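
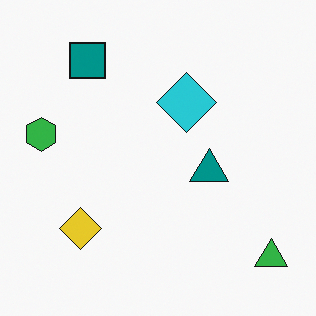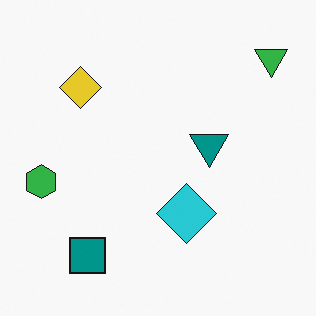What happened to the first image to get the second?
It was flipped vertically (top ↔ bottom).

The green triangle is in the bottom-right of the first image and the top-right of the second — shapes on opposite sides of the horizontal midline have swapped in a mirror flip.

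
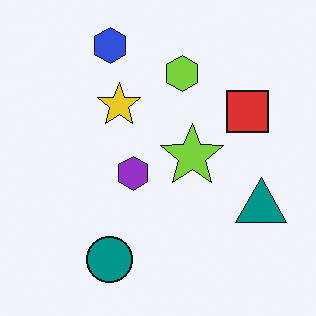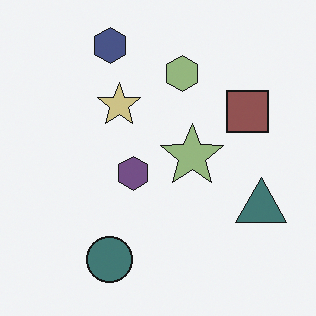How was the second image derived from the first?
It was heavily desaturated.

All colors are more muted and greyish — a global saturation change.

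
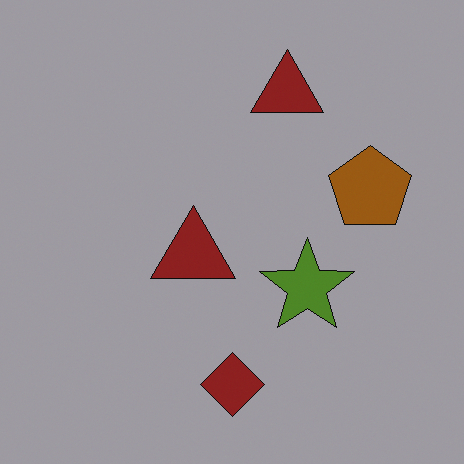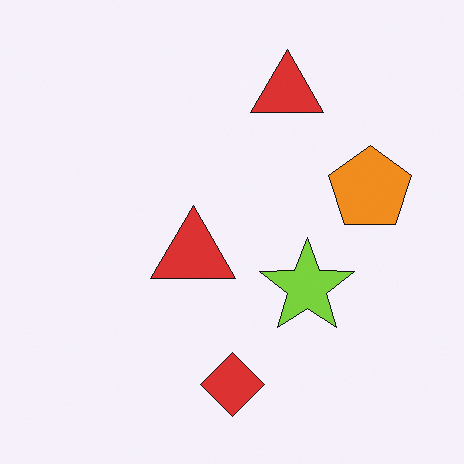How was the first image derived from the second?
The image was darkened a lot.

Every pixel — background and shapes alike — is uniformly darkened.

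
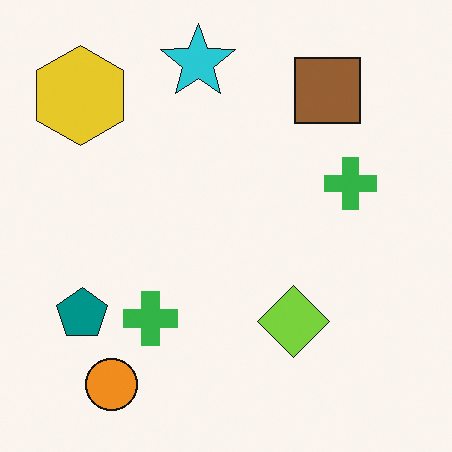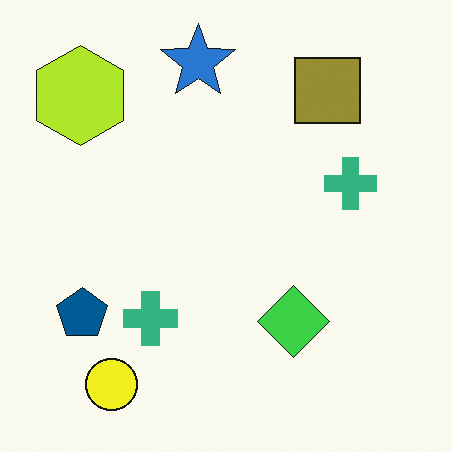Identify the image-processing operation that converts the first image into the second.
Hue-shifted by a small amount.

Every shape's color has rotated by the same amount around the hue wheel — a uniform hue shift.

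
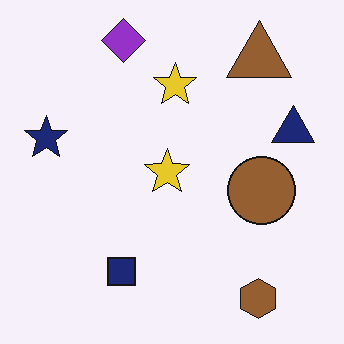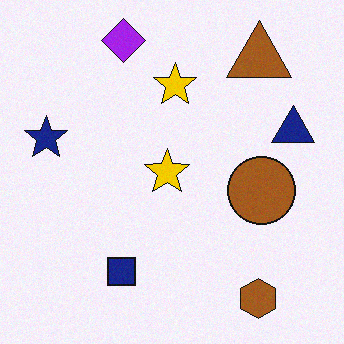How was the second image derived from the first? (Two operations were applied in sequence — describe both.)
The image was degraded with light additive noise, then slightly oversaturated.

Random speckle covers the whole image, including the flat background. All colors are more vivid — a global saturation change.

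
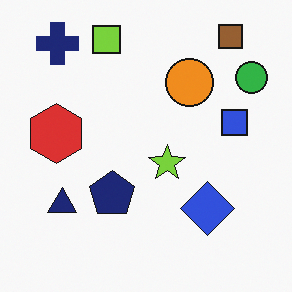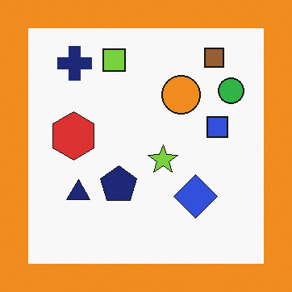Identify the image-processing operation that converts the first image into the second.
This is the original image framed with a orange border.

A solid orange frame runs around the edge of the second image, with the content slightly shrunk inside it.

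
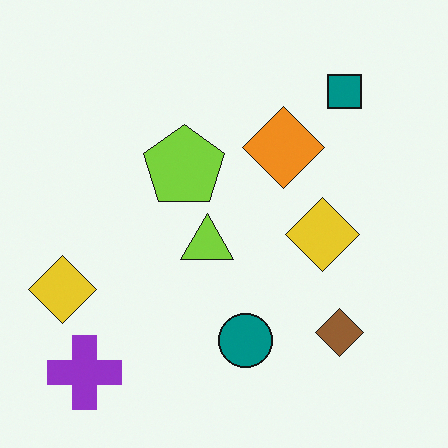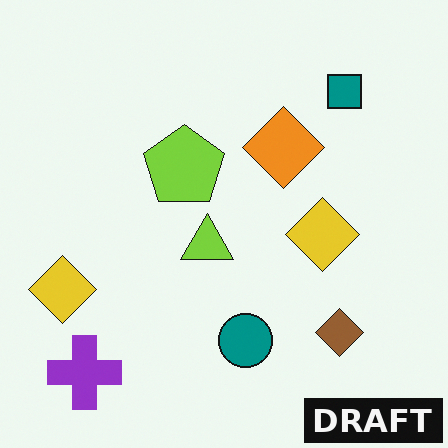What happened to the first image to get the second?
This is the original image watermarked with the text "DRAFT" in the lower-right corner.

A dark label reading "DRAFT" appears in the lower-right corner.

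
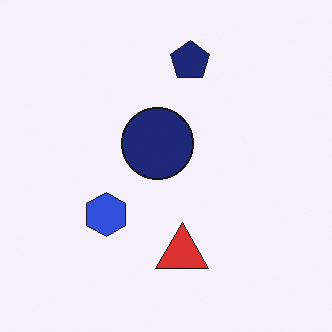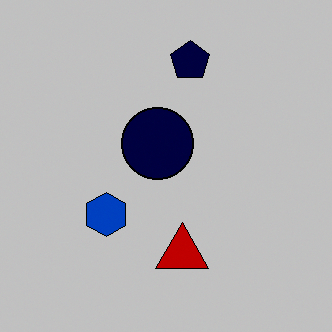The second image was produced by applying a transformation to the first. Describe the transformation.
Aggressively posterized.

Each flat color has snapped to a coarser quantized level — most visibly, the near-white background has dropped to a flat grey.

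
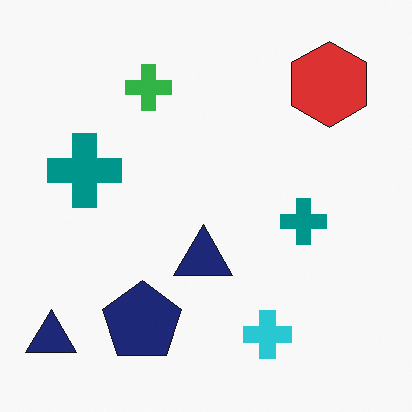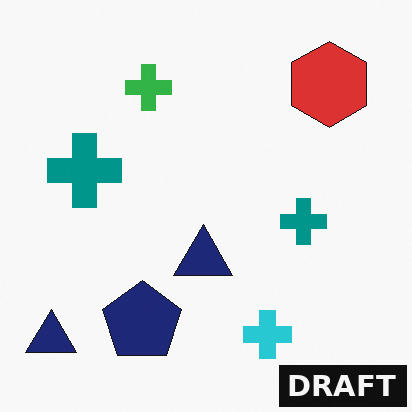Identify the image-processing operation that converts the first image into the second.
Watermarked with the text "DRAFT" in the lower-right corner.

A dark label reading "DRAFT" appears in the lower-right corner.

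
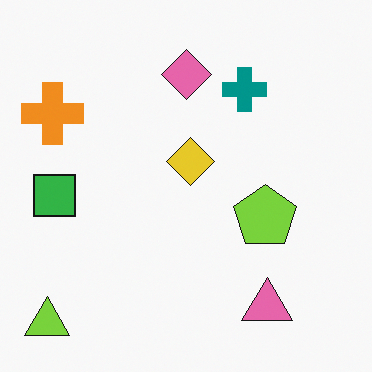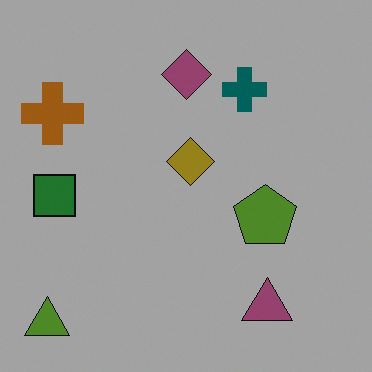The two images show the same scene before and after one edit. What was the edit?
The second image is the first darkened a lot.

Every pixel — background and shapes alike — is uniformly darkened.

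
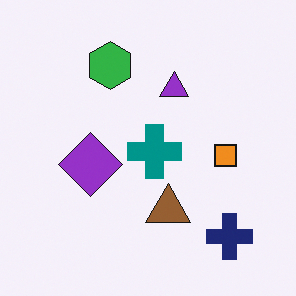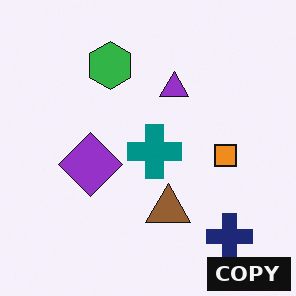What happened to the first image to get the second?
The image was watermarked with the text "COPY" in the lower-right corner.

A dark label reading "COPY" appears in the lower-right corner.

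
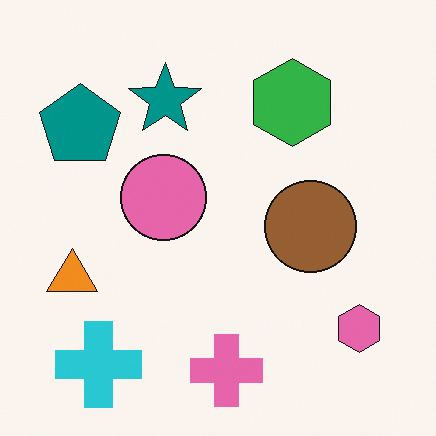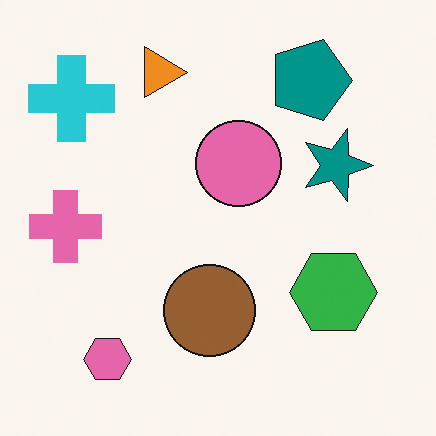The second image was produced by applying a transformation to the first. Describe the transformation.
The image was rotated 90° clockwise.

The cyan cross sits in the bottom-left of the first image and the top-left of the second — consistent with a whole-image 90° clockwise rotation.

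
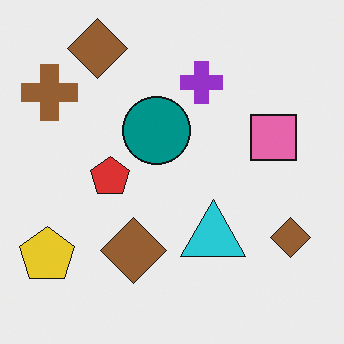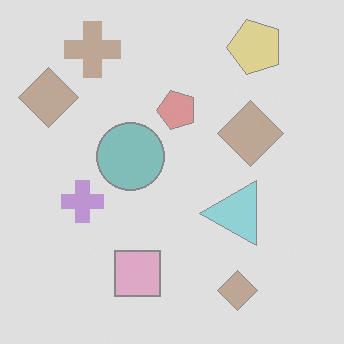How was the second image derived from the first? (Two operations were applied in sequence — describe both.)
This is the original image transposed (reflected across the top-left ↔ bottom-right diagonal), then washed out (contrast reduced).

Shapes have swapped their row and column positions — what was in the top-right is now in the bottom-left — a diagonal reflection. Tones are pushed toward mid-grey across the whole image — a global contrast change.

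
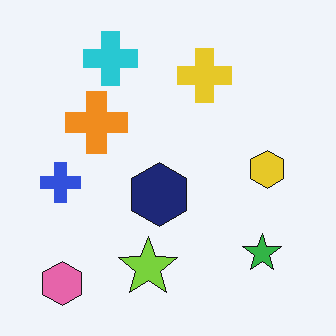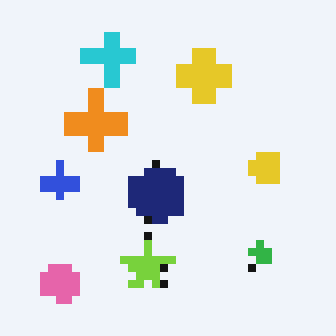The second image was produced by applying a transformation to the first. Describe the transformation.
The image was pixelated into visible square blocks.

Shapes are reduced to large square blocks; fine edges and outlines are lost — a downscale-then-upscale (mosaic) effect.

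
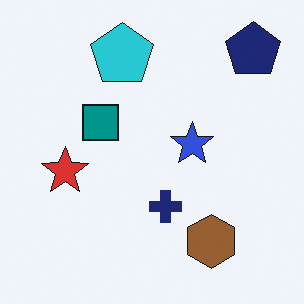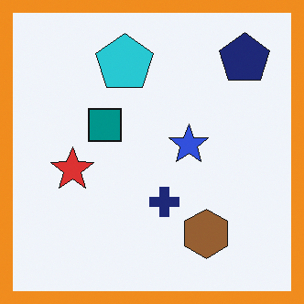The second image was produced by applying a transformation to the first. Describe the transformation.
The second image is the first framed with a orange border.

A solid orange frame runs around the edge of the second image, with the content slightly shrunk inside it.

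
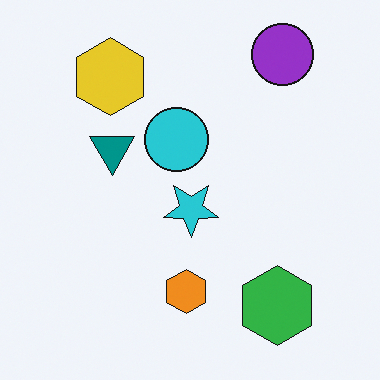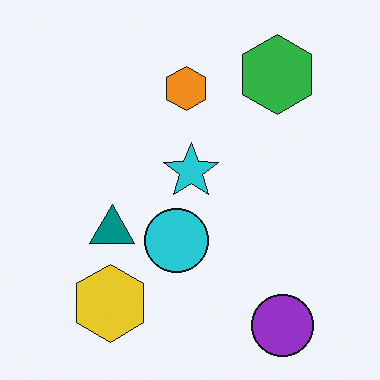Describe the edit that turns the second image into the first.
The first image is the second flipped vertically (top ↔ bottom).

The purple circle is in the bottom-right of the second image and the top-right of the first — shapes on opposite sides of the horizontal midline have swapped in a mirror flip.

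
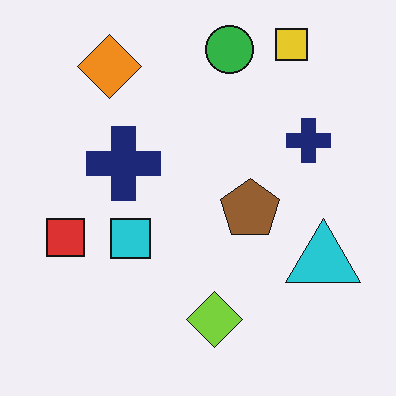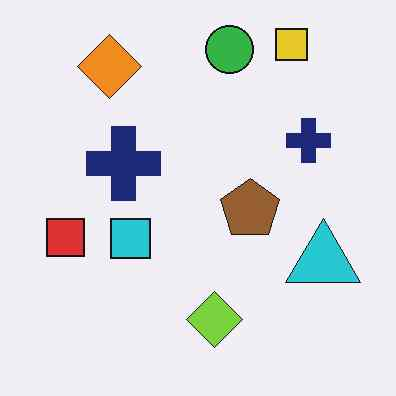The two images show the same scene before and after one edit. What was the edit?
This is the original image given moderate JPEG compression.

Blocky 8×8 compression artifacts appear around shape edges and the flat background shows ringing — characteristic JPEG degradation.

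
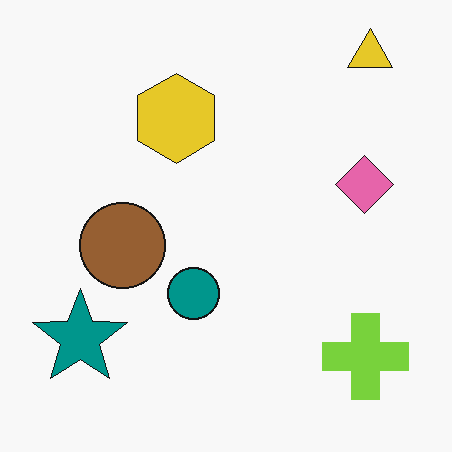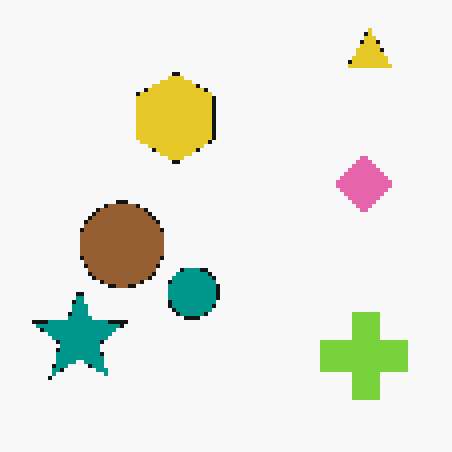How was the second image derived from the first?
The transformation is: mildly pixelated.

Shapes are reduced to large square blocks; fine edges and outlines are lost — a downscale-then-upscale (mosaic) effect.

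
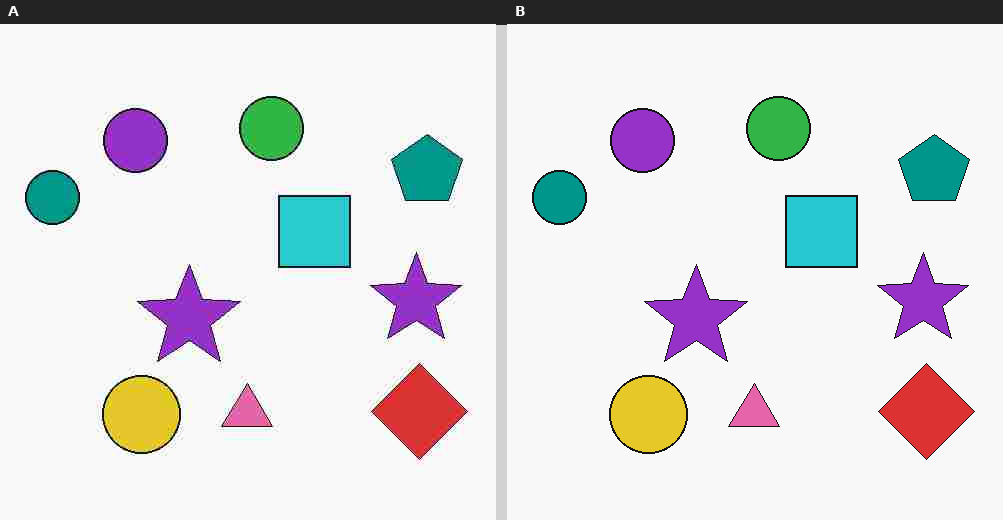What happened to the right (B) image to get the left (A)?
The left (A) image is the right (B) degraded with heavy JPEG compression.

Blocky 8×8 compression artifacts appear around shape edges and the flat background shows ringing — characteristic JPEG degradation.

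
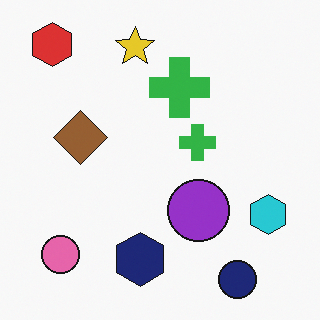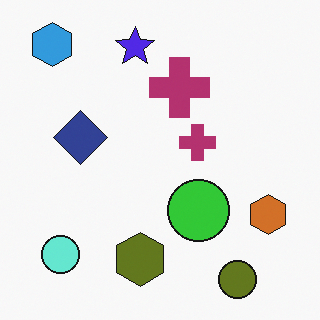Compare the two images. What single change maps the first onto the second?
The transformation is: hue-shifted by a large amount.

Every shape's color has rotated by the same amount around the hue wheel — a uniform hue shift.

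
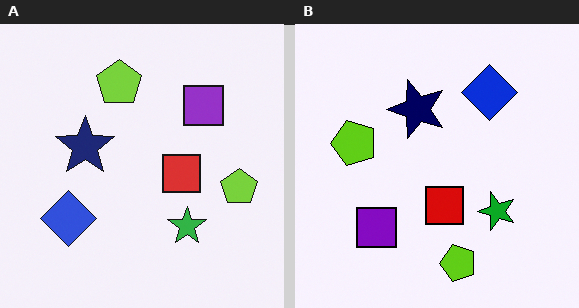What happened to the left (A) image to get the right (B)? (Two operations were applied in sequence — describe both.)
The right (B) image is the left (A) transposed (reflected across the top-left ↔ bottom-right diagonal), then given slightly increased contrast.

Shapes have swapped their row and column positions — what was in the top-right is now in the bottom-left — a diagonal reflection. Tones are pushed away from mid-grey across the whole image — a global contrast change.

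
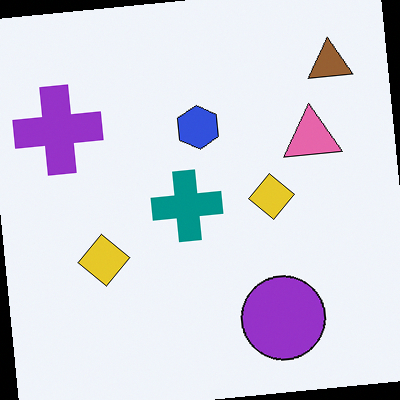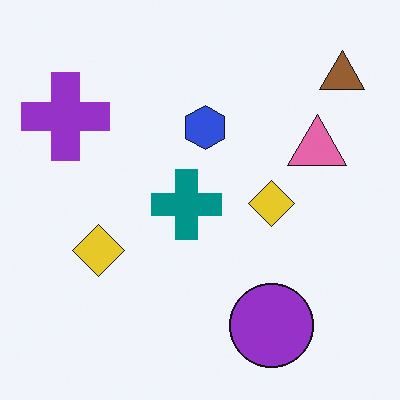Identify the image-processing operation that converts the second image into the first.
It was rotated counter-clockwise by a slight angle.

Every shape is tilted by the same angle and the image corners show triangular fill wedges — a whole-image rotation by a non-right angle.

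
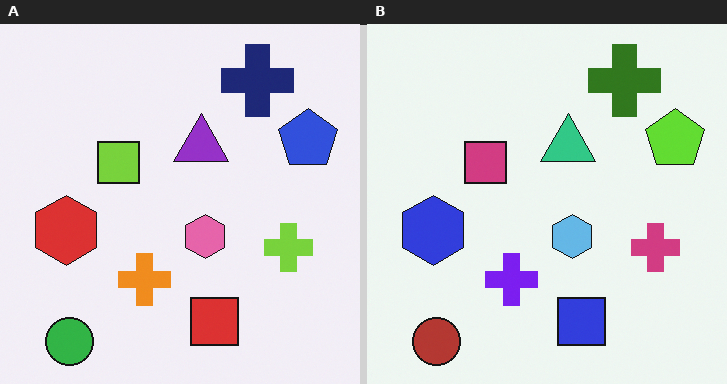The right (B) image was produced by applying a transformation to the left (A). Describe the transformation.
Hue-shifted by a large amount.

Every shape's color has rotated by the same amount around the hue wheel — a uniform hue shift.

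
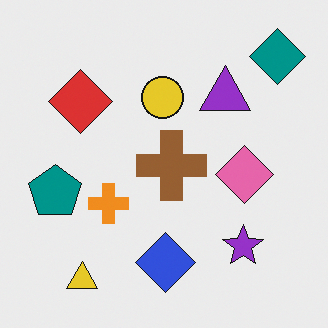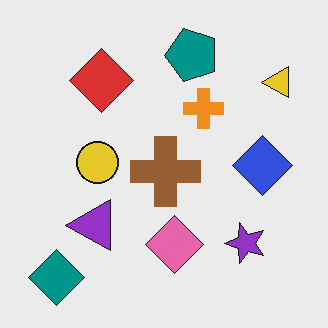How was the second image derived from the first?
The second image is the first transposed (reflected across the top-left ↔ bottom-right diagonal).

Shapes have swapped their row and column positions — what was in the top-right is now in the bottom-left — a diagonal reflection.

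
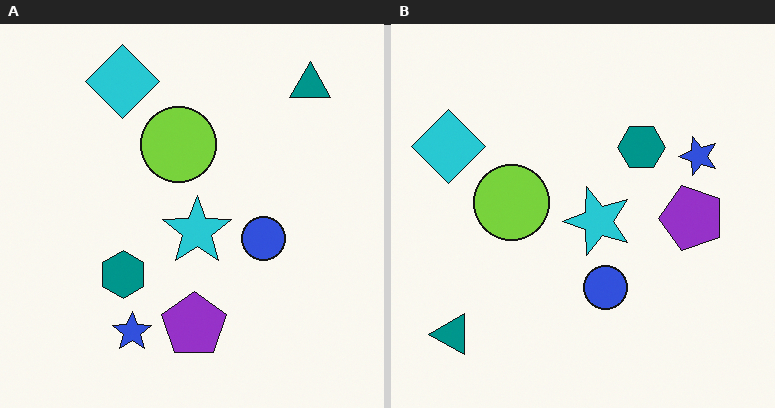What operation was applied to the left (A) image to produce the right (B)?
This is the original image transposed (reflected across the top-left ↔ bottom-right diagonal).

Shapes have swapped their row and column positions — what was in the top-right is now in the bottom-left — a diagonal reflection.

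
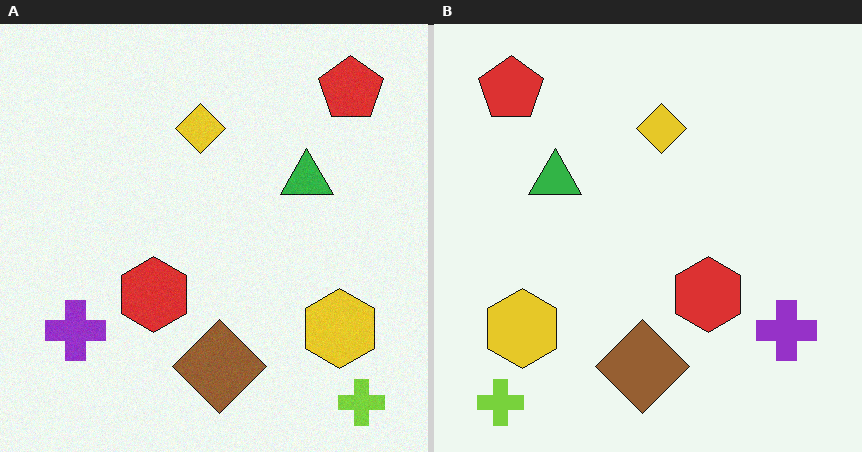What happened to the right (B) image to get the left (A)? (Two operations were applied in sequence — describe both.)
The left (A) image is the right (B) flipped horizontally (left ↔ right), then degraded with light additive noise.

The lime cross is in the bottom-left of the right (B) image and the bottom-right of the left (A) — shapes on opposite sides of the vertical midline have swapped in a mirror flip. Random speckle covers the whole image, including the flat background.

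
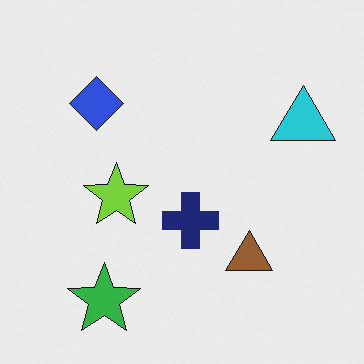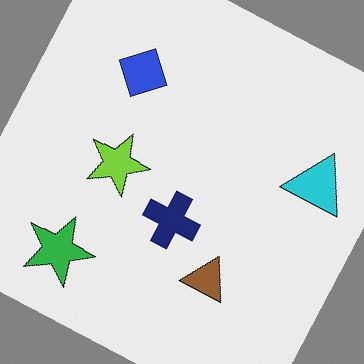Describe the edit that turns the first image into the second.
The transformation is: rotated clockwise by a clearly visible amount.

Every shape is tilted by the same angle and the image corners show triangular fill wedges — a whole-image rotation by a non-right angle.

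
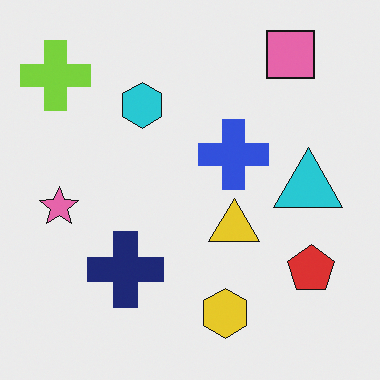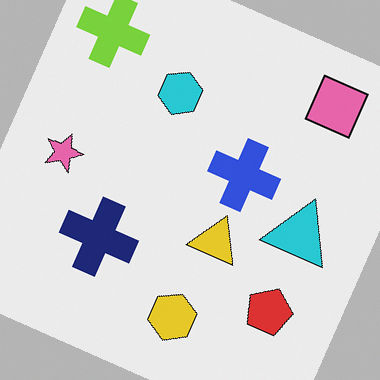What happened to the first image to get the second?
This is the original image rotated clockwise by a clearly visible amount.

Every shape is tilted by the same angle and the image corners show triangular fill wedges — a whole-image rotation by a non-right angle.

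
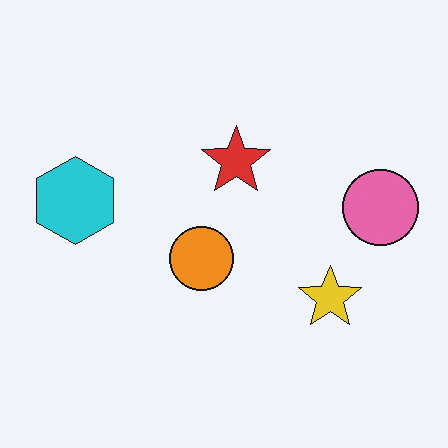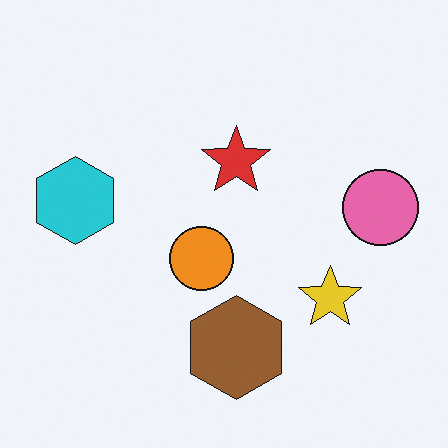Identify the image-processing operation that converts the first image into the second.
The image was overlaid with an additional brown hexagon.

A brown hexagon appears in the second image that is absent from the first.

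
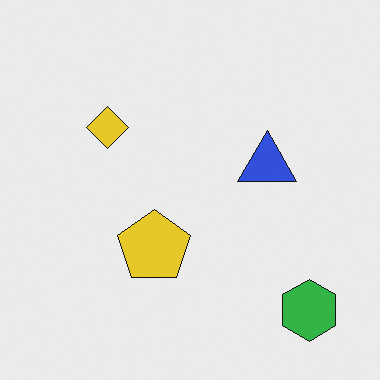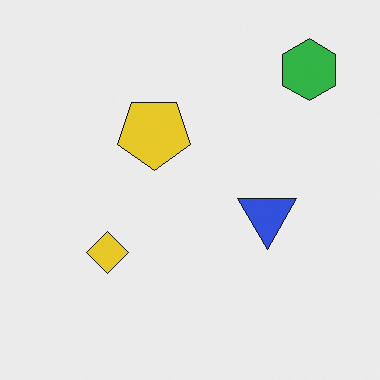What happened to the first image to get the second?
It was flipped vertically (top ↔ bottom).

The green hexagon is in the bottom-right of the first image and the top-right of the second — shapes on opposite sides of the horizontal midline have swapped in a mirror flip.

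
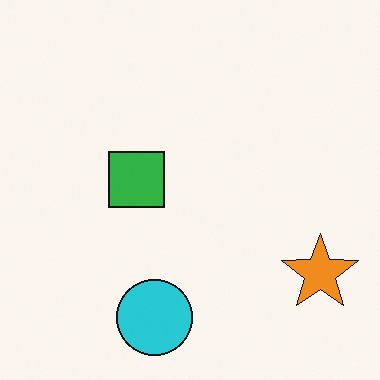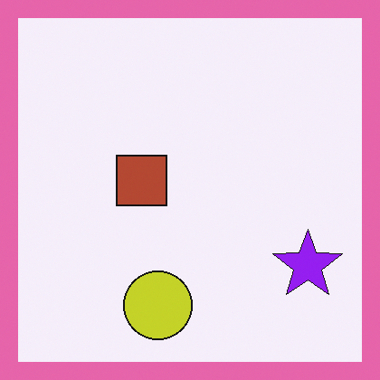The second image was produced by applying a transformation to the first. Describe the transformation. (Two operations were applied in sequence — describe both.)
It was hue-shifted through roughly half the color wheel, then framed with a pink border.

Every shape's color has rotated by the same amount around the hue wheel — a uniform hue shift. A solid pink frame runs around the edge of the second image, with the content slightly shrunk inside it.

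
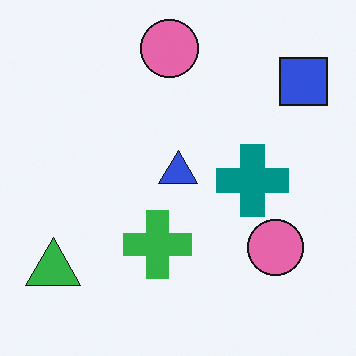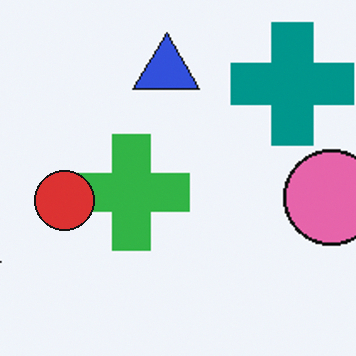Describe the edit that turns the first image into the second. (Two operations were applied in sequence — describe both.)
It was cropped to a noticeably smaller region and rescaled, then overlaid with an additional red circle.

The visible shapes are larger and the field of view is narrower; shapes near the original edges may be partly or wholly outside the frame — a crop-and-rescale. A red circle appears in the second image that is absent from the first.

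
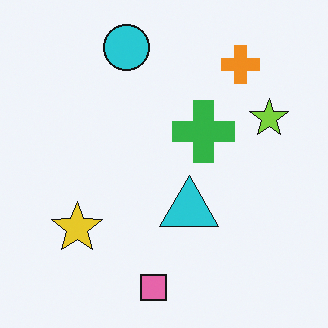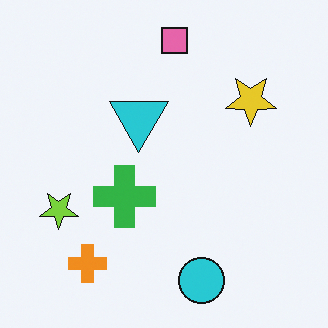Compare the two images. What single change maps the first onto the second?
The transformation is: rotated 180°.

The orange cross sits in the top-right of the first image and the bottom-left of the second — consistent with a whole-image 180° rotation.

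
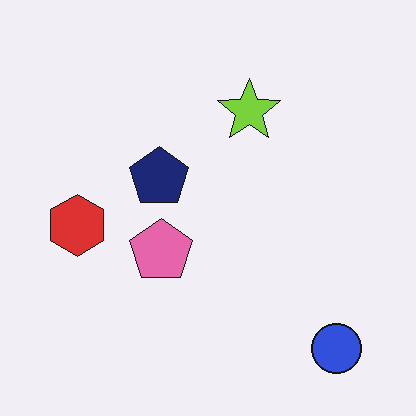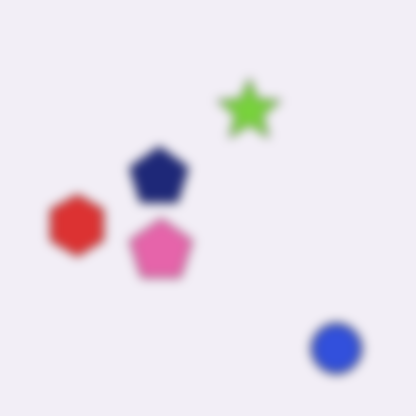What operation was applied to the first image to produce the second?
Heavily blurred.

Shape edges and outlines are uniformly softened across the whole image.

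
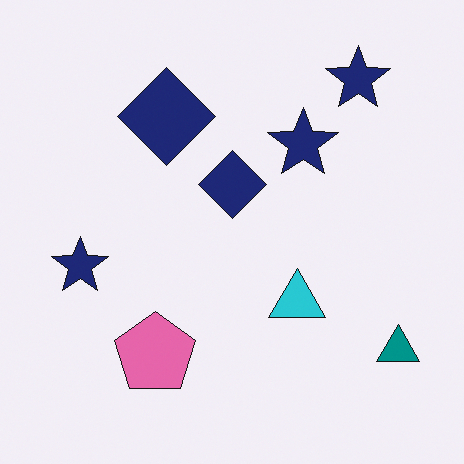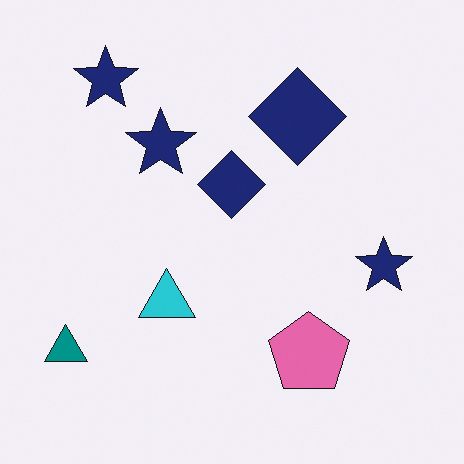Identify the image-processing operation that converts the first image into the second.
It was flipped horizontally (left ↔ right).

The teal triangle is in the bottom-right of the first image and the bottom-left of the second — shapes on opposite sides of the vertical midline have swapped in a mirror flip.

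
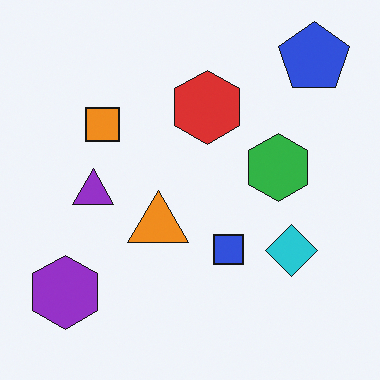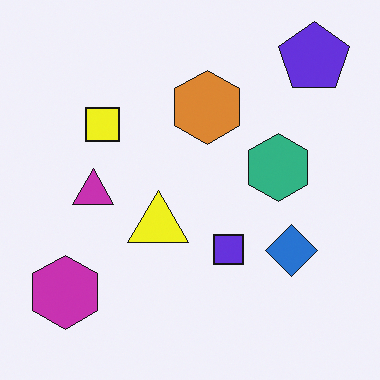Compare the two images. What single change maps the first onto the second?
The transformation is: hue-shifted slightly.

Every shape's color has rotated by the same amount around the hue wheel — a uniform hue shift.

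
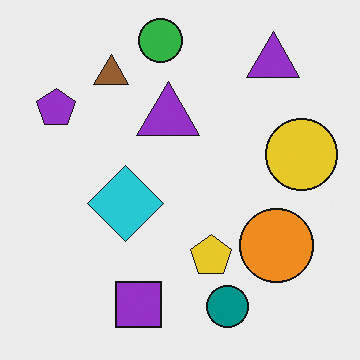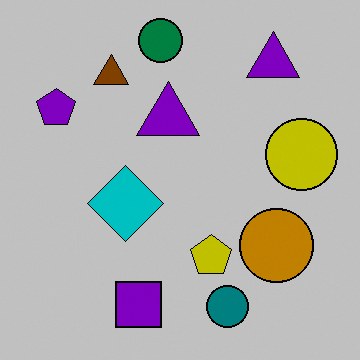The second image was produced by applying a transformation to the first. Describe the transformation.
The second image is the first aggressively posterized.

Each flat color has snapped to a coarser quantized level — most visibly, the near-white background has dropped to a flat grey.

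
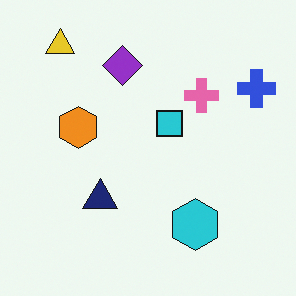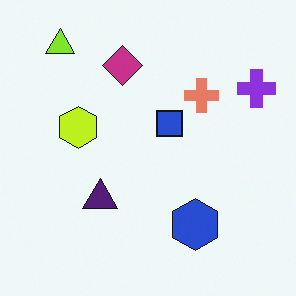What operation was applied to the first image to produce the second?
The second image is the first hue-shifted slightly.

Every shape's color has rotated by the same amount around the hue wheel — a uniform hue shift.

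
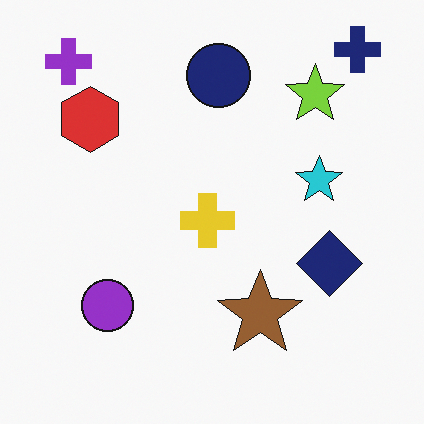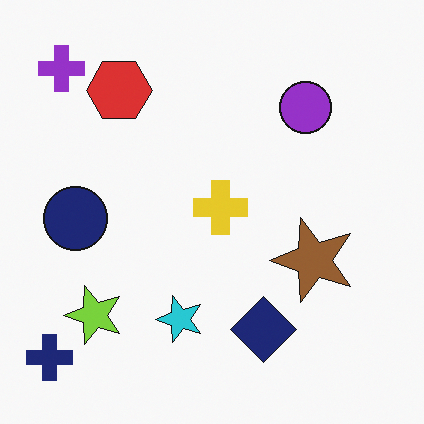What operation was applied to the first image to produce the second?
It was transposed (reflected across the top-left ↔ bottom-right diagonal).

Shapes have swapped their row and column positions — what was in the top-right is now in the bottom-left — a diagonal reflection.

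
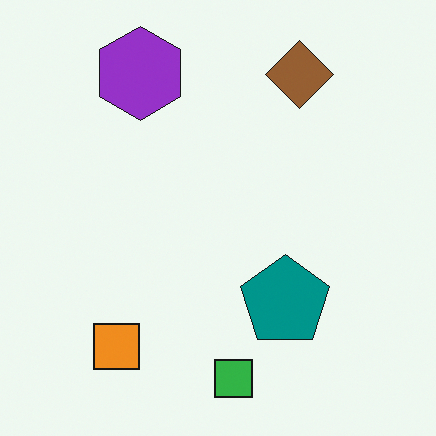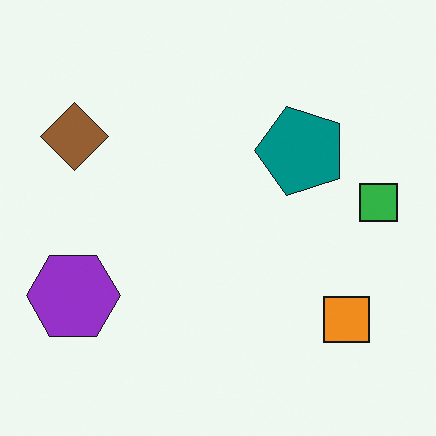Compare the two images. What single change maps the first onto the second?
Rotated 90° counter-clockwise.

The brown diamond sits in the top-right of the first image and the top-left of the second — consistent with a whole-image 90° counter-clockwise rotation.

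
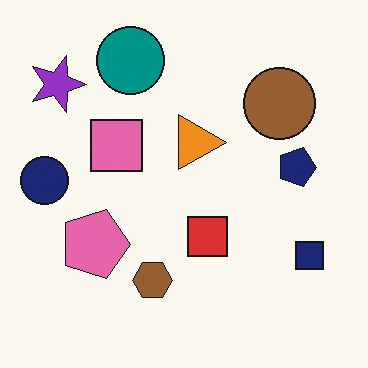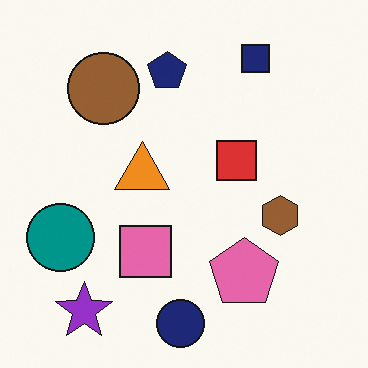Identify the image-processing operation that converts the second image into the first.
The first image is the second rotated 90° clockwise.

The purple star sits in the bottom-left of the second image and the top-left of the first — consistent with a whole-image 90° clockwise rotation.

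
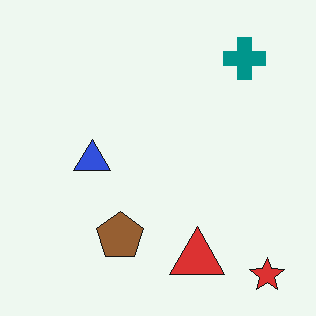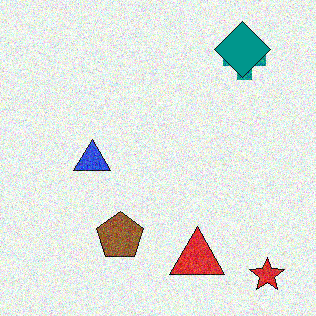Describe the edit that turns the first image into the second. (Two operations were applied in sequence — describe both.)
The image was degraded with visible gaussian noise, then overlaid with an additional teal diamond.

Random speckle covers the whole image, including the flat background. A teal diamond appears in the second image that is absent from the first.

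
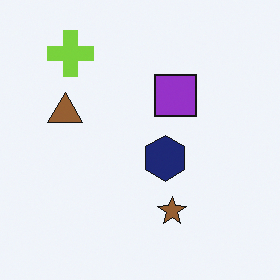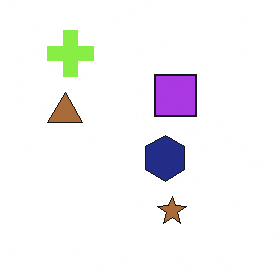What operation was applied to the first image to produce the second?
Brightened a little.

Every pixel — background and shapes alike — is uniformly brightened.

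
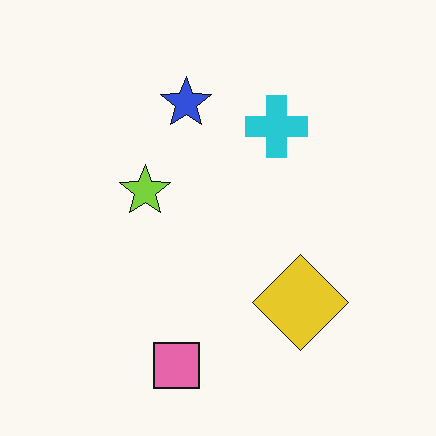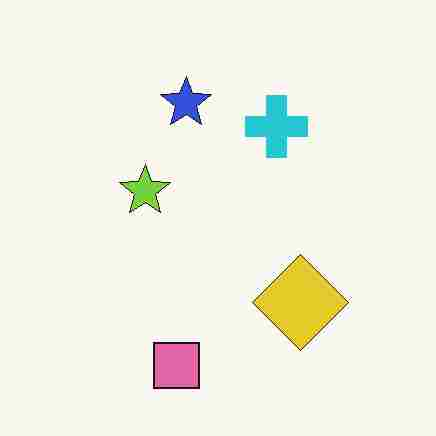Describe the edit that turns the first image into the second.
This is the original image degraded with heavy JPEG compression.

Blocky 8×8 compression artifacts appear around shape edges and the flat background shows ringing — characteristic JPEG degradation.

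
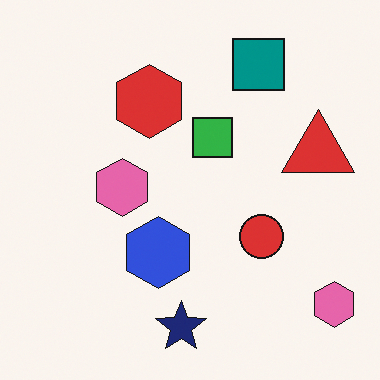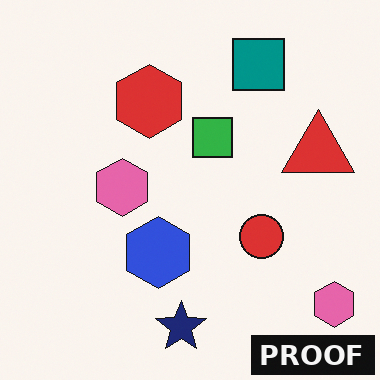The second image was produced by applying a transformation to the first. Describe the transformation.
Watermarked with the text "PROOF" in the lower-right corner.

A dark label reading "PROOF" appears in the lower-right corner.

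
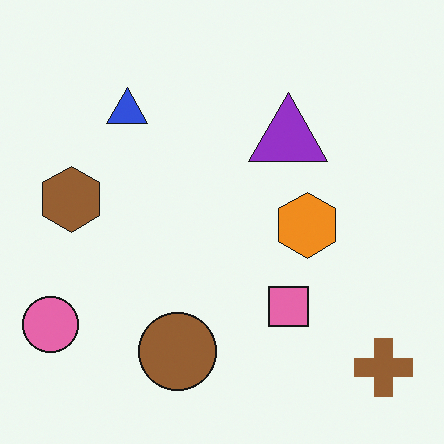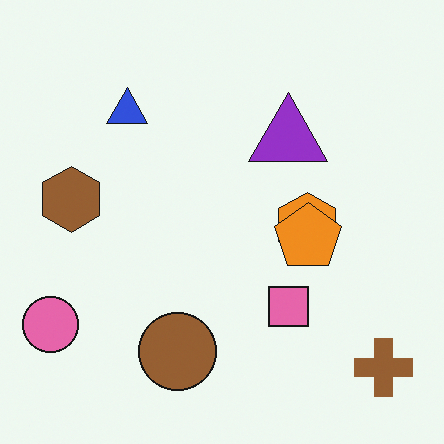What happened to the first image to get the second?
This is the original image overlaid with an additional orange pentagon.

An orange pentagon appears in the second image that is absent from the first.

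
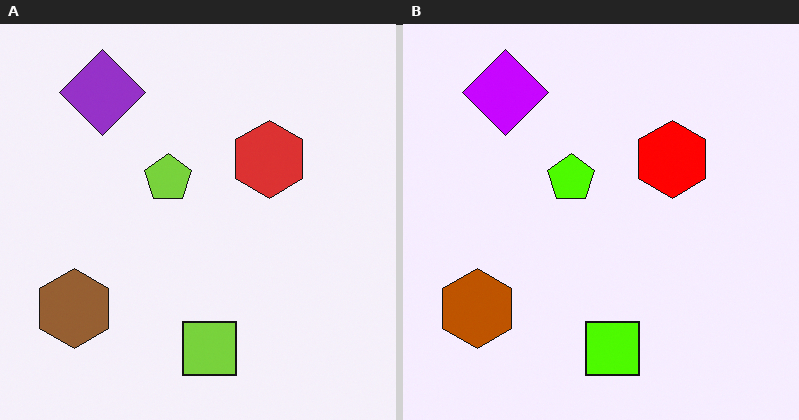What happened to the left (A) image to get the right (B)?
The right (B) image is the left (A) heavily oversaturated.

All colors are more vivid — a global saturation change.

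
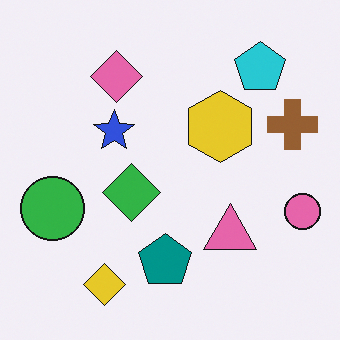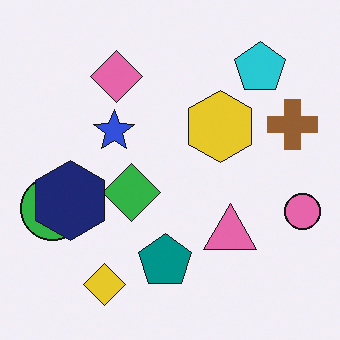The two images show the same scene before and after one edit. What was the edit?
It was overlaid with an additional navy hexagon.

A navy hexagon appears in the second image that is absent from the first.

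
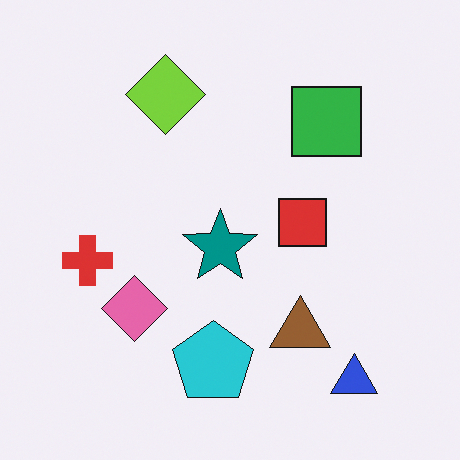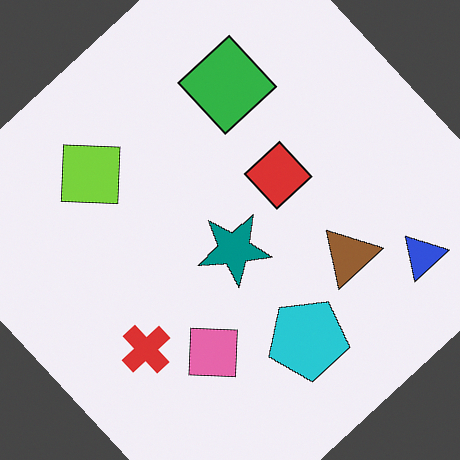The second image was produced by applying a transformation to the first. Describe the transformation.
The image was rotated counter-clockwise by a large amount — several tens of degrees.

Every shape is tilted by the same angle and the image corners show triangular fill wedges — a whole-image rotation by a non-right angle.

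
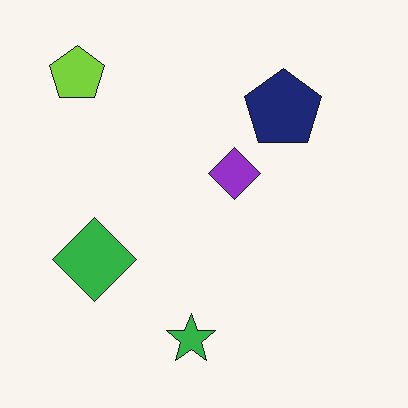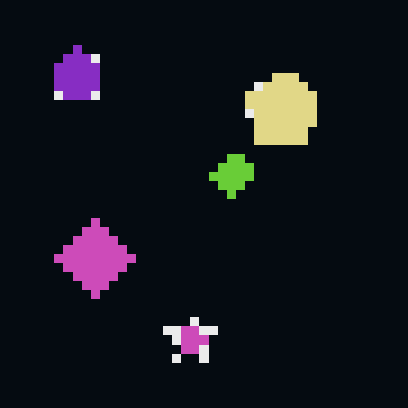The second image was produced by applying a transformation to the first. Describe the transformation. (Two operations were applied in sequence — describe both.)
Coarsely pixelated, then color-inverted (negative).

Shapes are reduced to large square blocks; fine edges and outlines are lost — a downscale-then-upscale (mosaic) effect. The light background has become dark and every shape's color is its complement — a photographic negative.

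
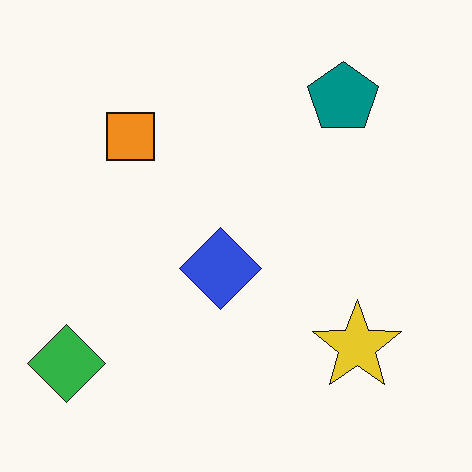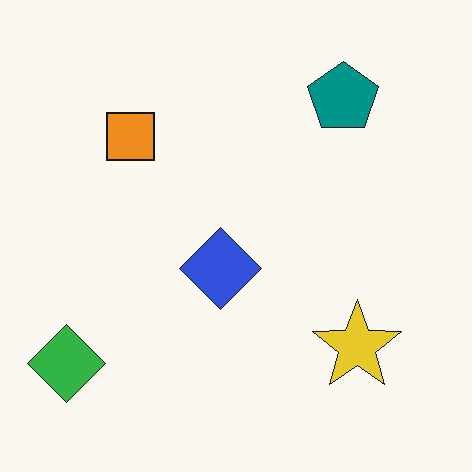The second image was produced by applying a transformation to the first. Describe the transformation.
It was JPEG-compressed with visible artifacts.

Blocky 8×8 compression artifacts appear around shape edges and the flat background shows ringing — characteristic JPEG degradation.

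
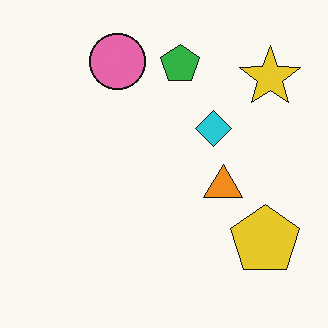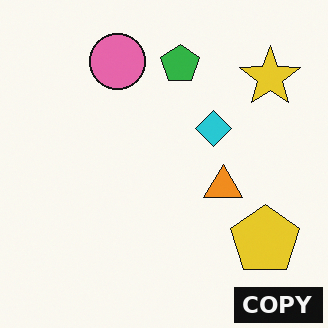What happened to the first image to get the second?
The image was watermarked with the text "COPY" in the lower-right corner.

A dark label reading "COPY" appears in the lower-right corner.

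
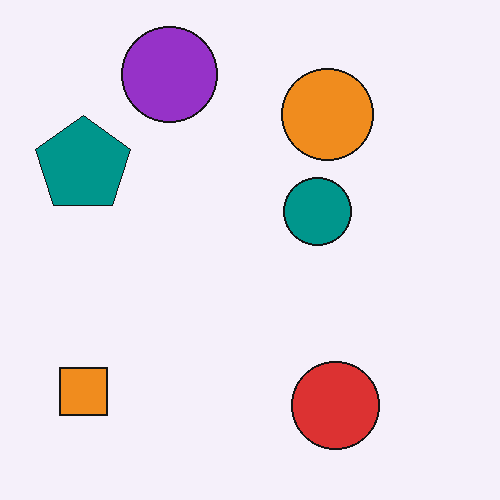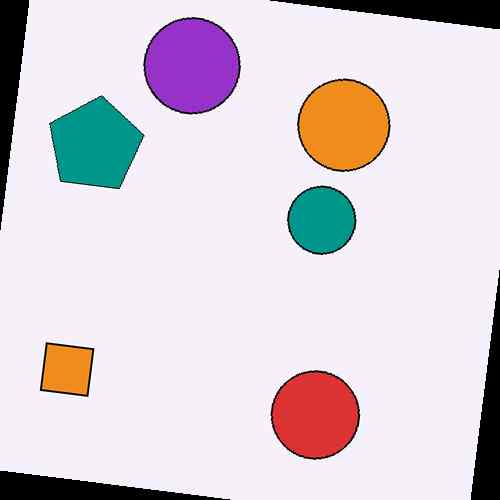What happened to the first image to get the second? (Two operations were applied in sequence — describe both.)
The transformation is: rotated clockwise by a few degrees, then given moderate JPEG compression.

Every shape is tilted by the same angle and the image corners show triangular fill wedges — a whole-image rotation by a non-right angle. Blocky 8×8 compression artifacts appear around shape edges and the flat background shows ringing — characteristic JPEG degradation.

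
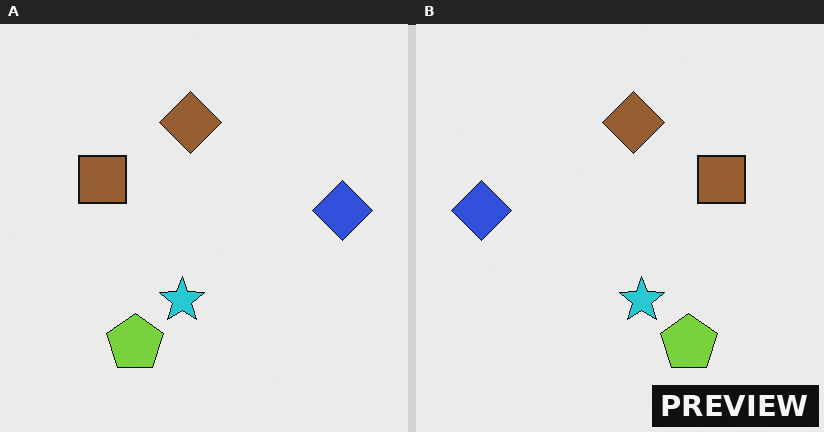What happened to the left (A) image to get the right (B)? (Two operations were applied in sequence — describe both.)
The image was flipped horizontally (left ↔ right), then watermarked with the text "PREVIEW" in the lower-right corner.

The blue diamond is in the right of the left (A) image and the left of the right (B) — shapes on opposite sides of the vertical midline have swapped in a mirror flip. A dark label reading "PREVIEW" appears in the lower-right corner.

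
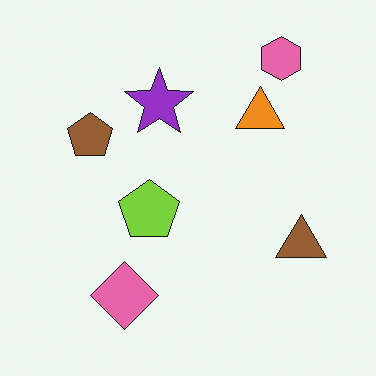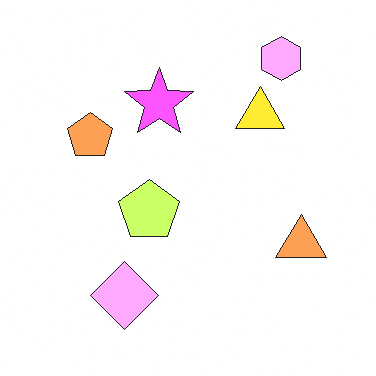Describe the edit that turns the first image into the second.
This is the original image brightened a lot.

Every pixel — background and shapes alike — is uniformly brightened.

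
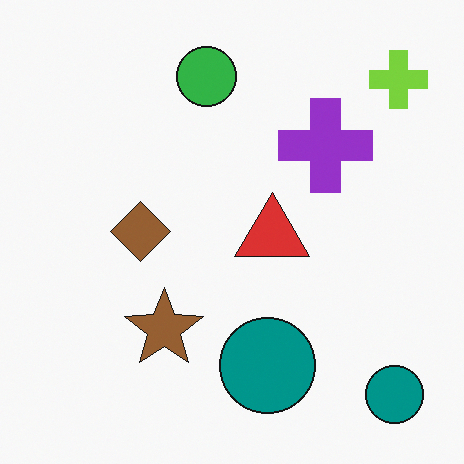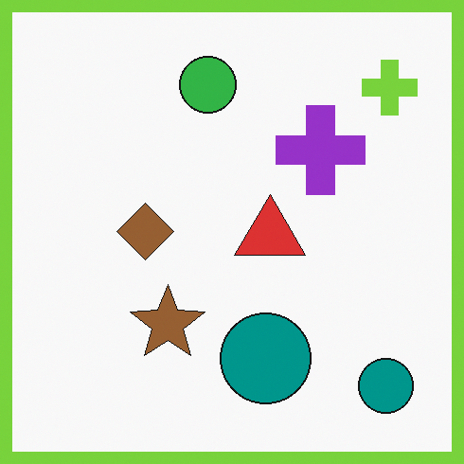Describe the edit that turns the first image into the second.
The image was framed with a lime border.

A solid lime frame runs around the edge of the second image, with the content slightly shrunk inside it.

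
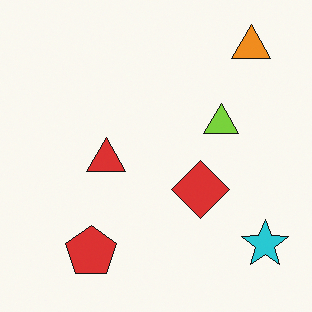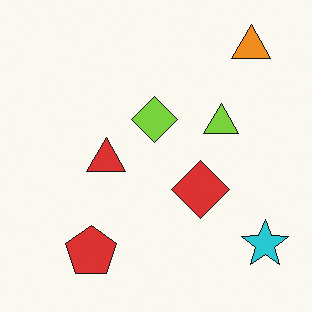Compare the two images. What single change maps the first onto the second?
The second image is the first overlaid with an additional lime diamond.

A lime diamond appears in the second image that is absent from the first.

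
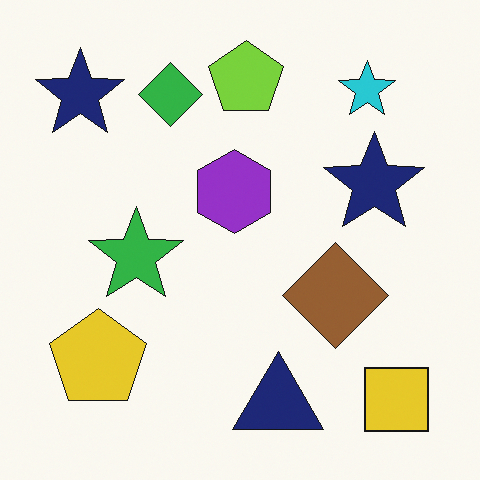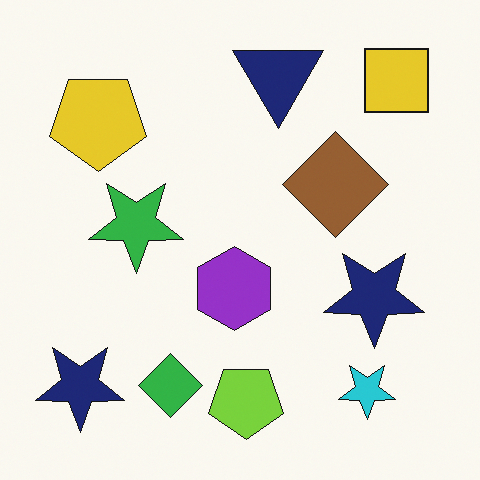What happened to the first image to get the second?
The transformation is: flipped vertically (top ↔ bottom).

The navy triangle is in the bottom of the first image and the top of the second — shapes on opposite sides of the horizontal midline have swapped in a mirror flip.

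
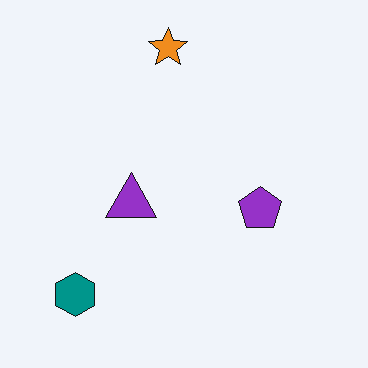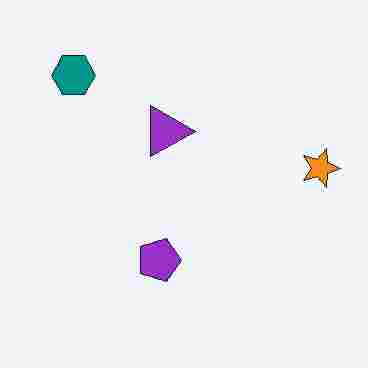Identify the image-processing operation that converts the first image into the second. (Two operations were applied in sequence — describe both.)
Rotated 90° clockwise, then heavily JPEG-compressed with obvious blocking artifacts.

The teal hexagon sits in the bottom-left of the first image and the top-left of the second — consistent with a whole-image 90° clockwise rotation. Blocky 8×8 compression artifacts appear around shape edges and the flat background shows ringing — characteristic JPEG degradation.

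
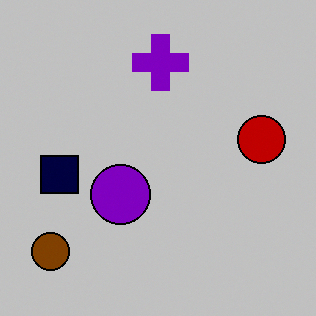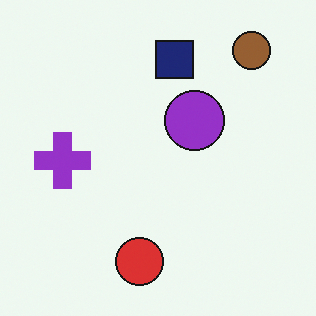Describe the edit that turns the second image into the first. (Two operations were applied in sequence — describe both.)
Heavily posterized to just a handful of flat colors, then transposed (reflected across the top-left ↔ bottom-right diagonal).

Each flat color has snapped to a coarser quantized level — most visibly, the near-white background has dropped to a flat grey. Shapes have swapped their row and column positions — what was in the top-right is now in the bottom-left — a diagonal reflection.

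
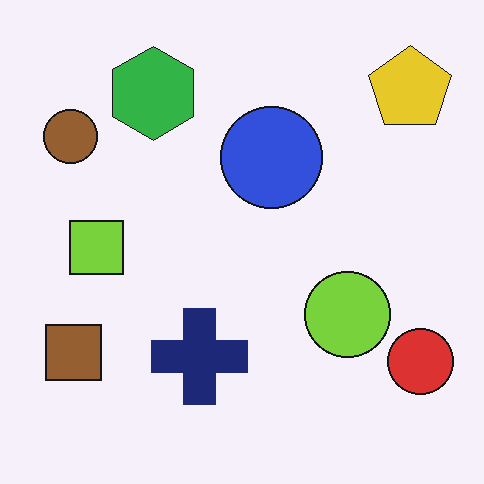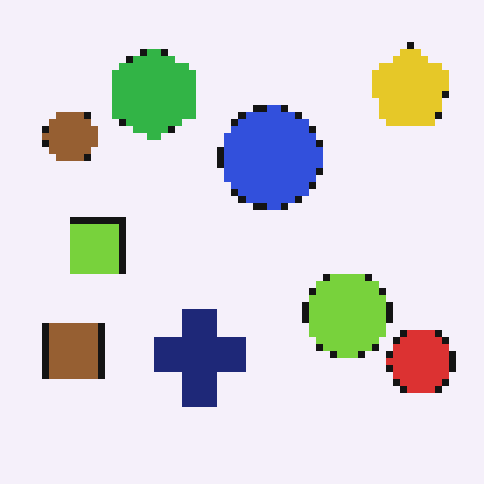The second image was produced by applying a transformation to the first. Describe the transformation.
It was pixelated into visible square blocks.

Shapes are reduced to large square blocks; fine edges and outlines are lost — a downscale-then-upscale (mosaic) effect.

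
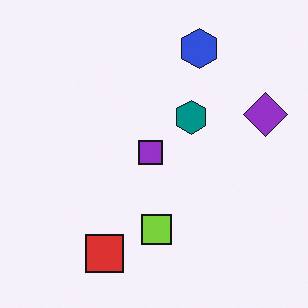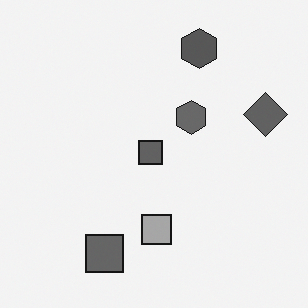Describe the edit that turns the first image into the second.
The image was converted to grayscale.

All color is removed — every shape is now a shade of grey.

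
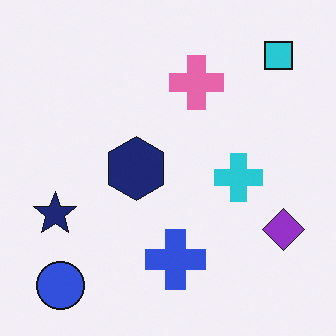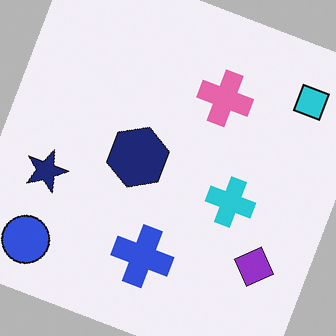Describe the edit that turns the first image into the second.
It was rotated clockwise by a clearly visible amount.

Every shape is tilted by the same angle and the image corners show triangular fill wedges — a whole-image rotation by a non-right angle.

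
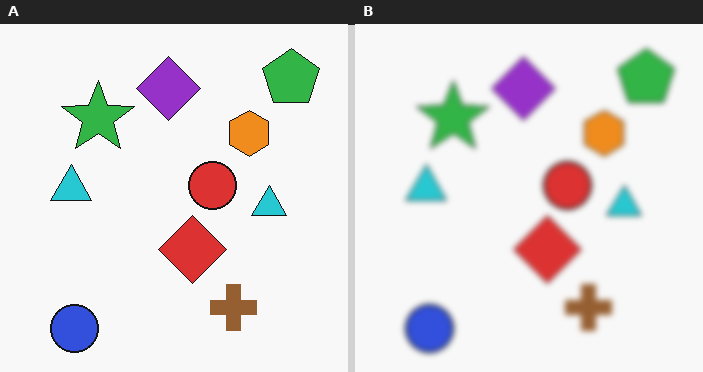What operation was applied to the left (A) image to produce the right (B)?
Noticeably gaussian-blurred.

Shape edges and outlines are uniformly softened across the whole image.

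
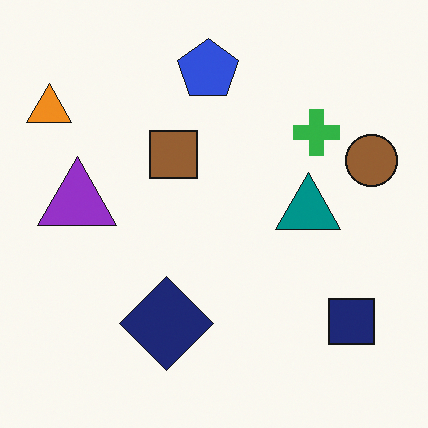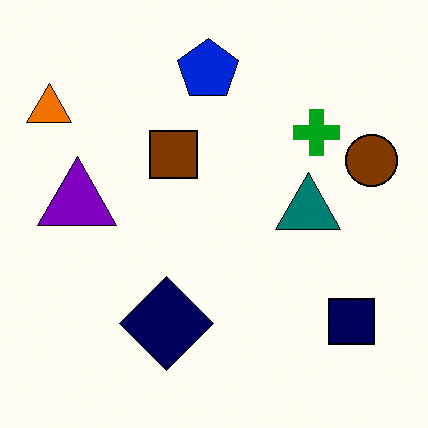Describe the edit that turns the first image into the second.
This is the original image given slightly increased contrast.

Tones are pushed away from mid-grey across the whole image — a global contrast change.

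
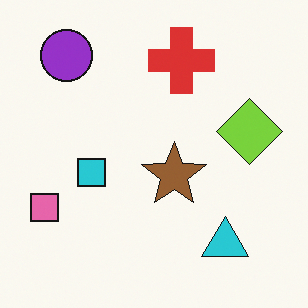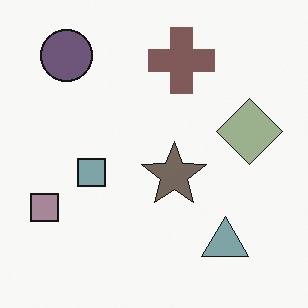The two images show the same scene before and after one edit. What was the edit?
The transformation is: heavily desaturated.

All colors are more muted and greyish — a global saturation change.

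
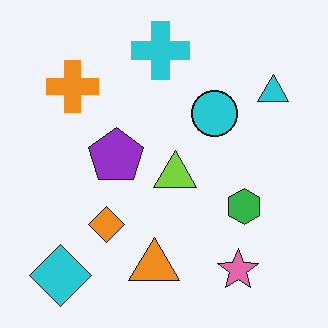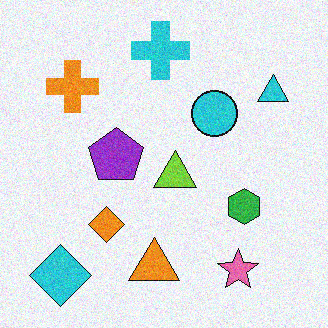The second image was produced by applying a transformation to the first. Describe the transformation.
The transformation is: degraded with moderate additive noise.

Random speckle covers the whole image, including the flat background.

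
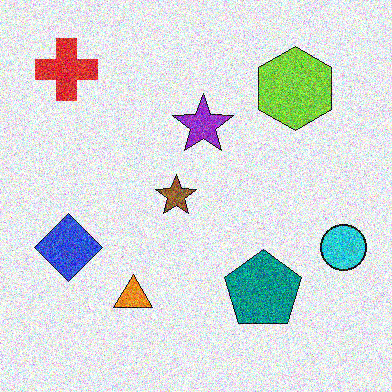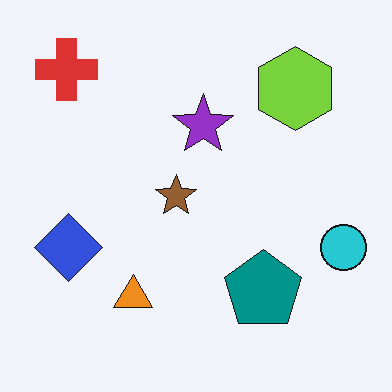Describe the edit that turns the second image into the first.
The first image is the second degraded with a thick layer of grain.

Random speckle covers the whole image, including the flat background.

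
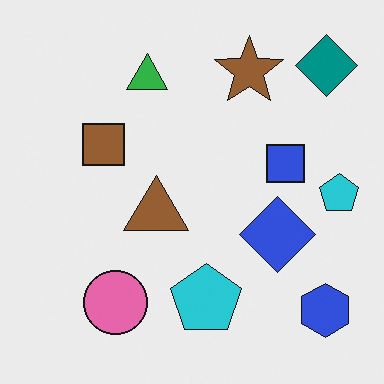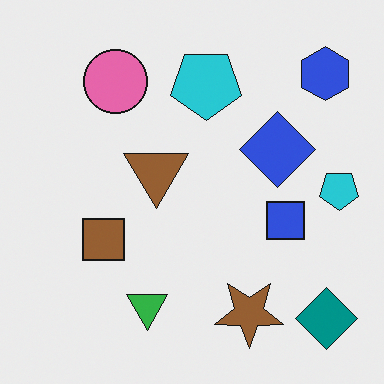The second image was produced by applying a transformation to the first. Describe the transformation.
Flipped vertically (top ↔ bottom).

The teal diamond is in the top-right of the first image and the bottom-right of the second — shapes on opposite sides of the horizontal midline have swapped in a mirror flip.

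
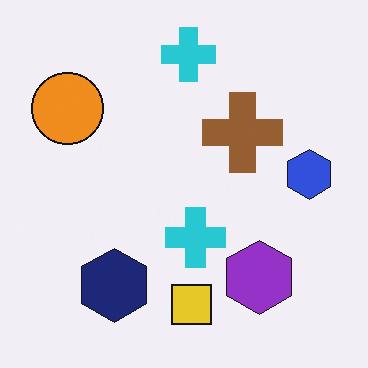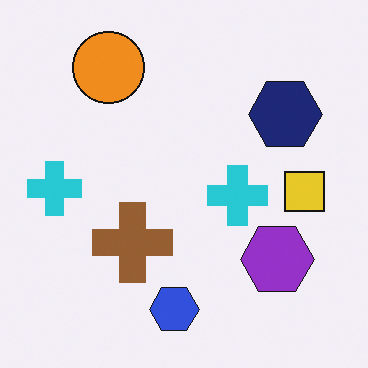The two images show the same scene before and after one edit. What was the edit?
Transposed (reflected across the top-left ↔ bottom-right diagonal).

Shapes have swapped their row and column positions — what was in the top-right is now in the bottom-left — a diagonal reflection.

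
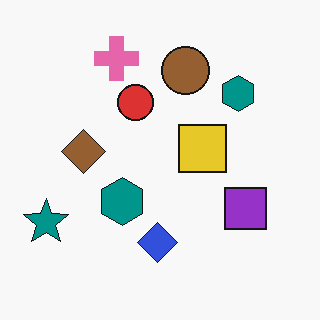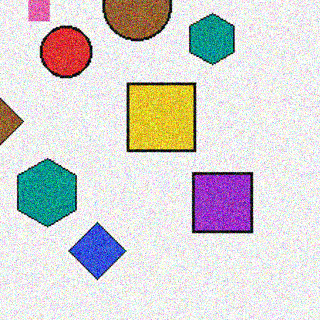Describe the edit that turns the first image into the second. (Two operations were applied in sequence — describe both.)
It was cropped to a modestly smaller region and rescaled, then degraded with a thick layer of grain.

The visible shapes are larger and the field of view is narrower; shapes near the original edges may be partly or wholly outside the frame — a crop-and-rescale. Random speckle covers the whole image, including the flat background.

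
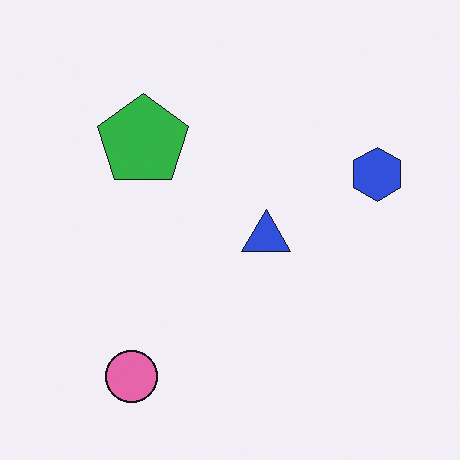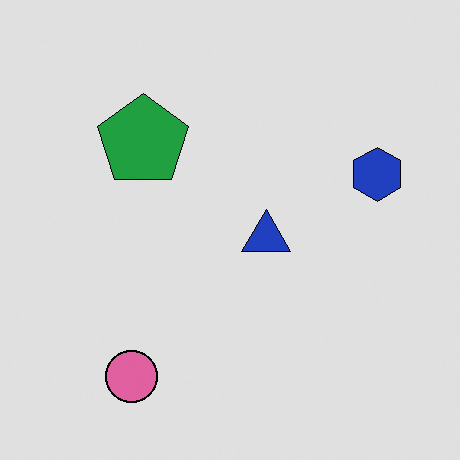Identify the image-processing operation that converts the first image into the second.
The transformation is: moderately posterized.

Each flat color has snapped to a coarser quantized level — most visibly, the near-white background has dropped to a flat grey.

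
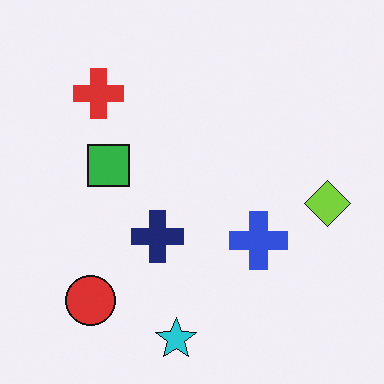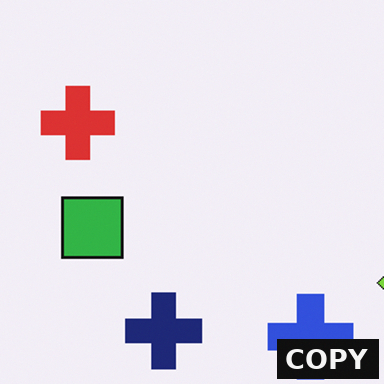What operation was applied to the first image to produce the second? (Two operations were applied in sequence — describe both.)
The image was cropped slightly and scaled back up, then watermarked with the text "COPY" in the lower-right corner.

The visible shapes are larger and the field of view is narrower; shapes near the original edges may be partly or wholly outside the frame — a crop-and-rescale. A dark label reading "COPY" appears in the lower-right corner.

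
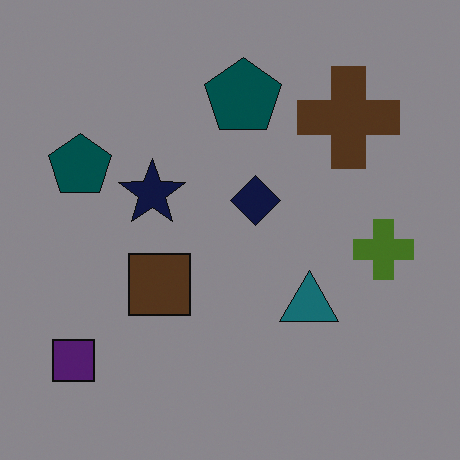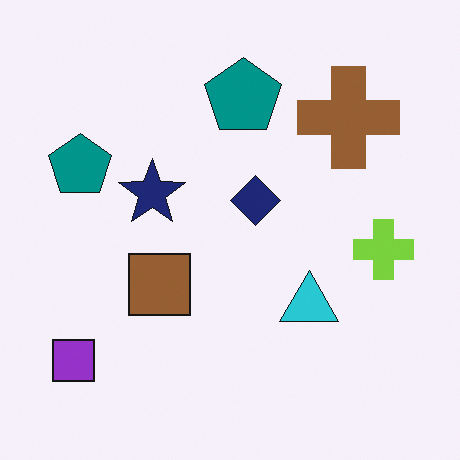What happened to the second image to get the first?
It was noticeably darkened.

Every pixel — background and shapes alike — is uniformly darkened.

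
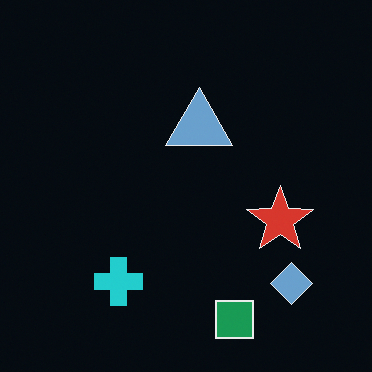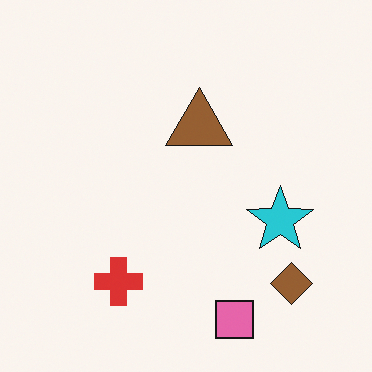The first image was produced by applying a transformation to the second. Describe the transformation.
This is the original image color-inverted (negative).

The light background has become dark and every shape's color is its complement — a photographic negative.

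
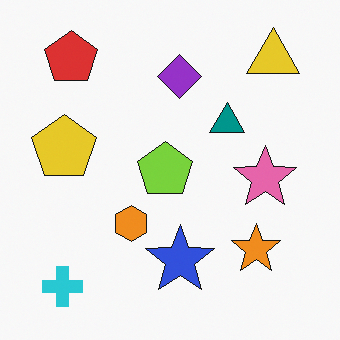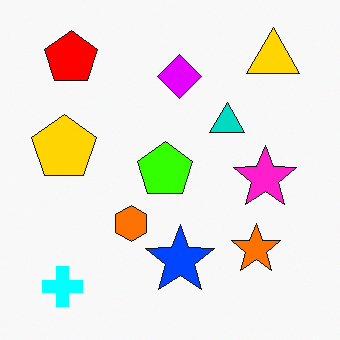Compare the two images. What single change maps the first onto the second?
This is the original image heavily oversaturated.

All colors are more vivid — a global saturation change.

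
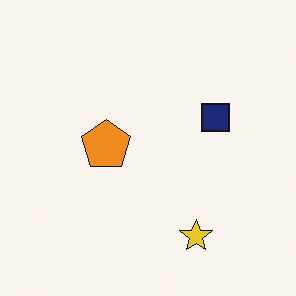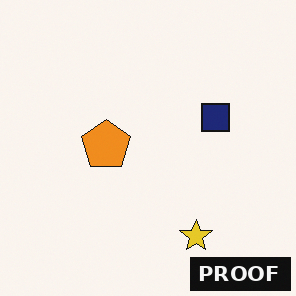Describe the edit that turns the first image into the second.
The image was watermarked with the text "PROOF" in the lower-right corner.

A dark label reading "PROOF" appears in the lower-right corner.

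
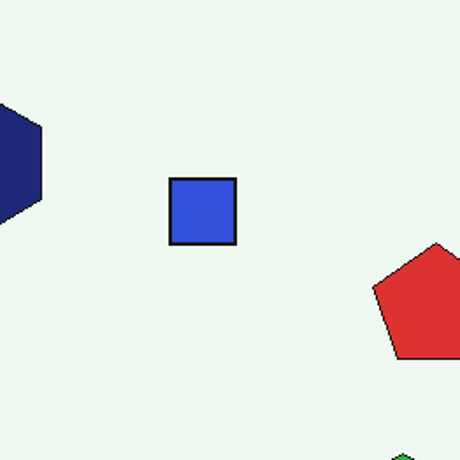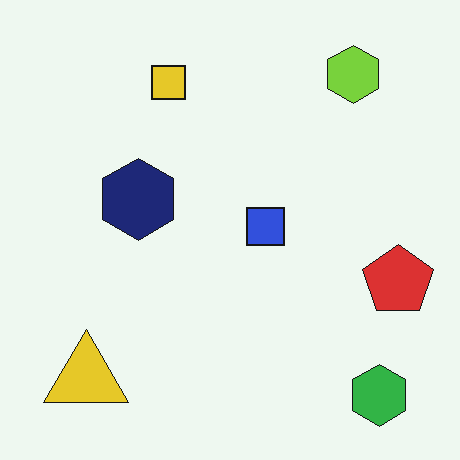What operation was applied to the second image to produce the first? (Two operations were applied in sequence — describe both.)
The first image is the second cropped tightly and scaled back up, then given moderate JPEG compression.

The visible shapes are larger and the field of view is narrower; shapes near the original edges may be partly or wholly outside the frame — a crop-and-rescale. Blocky 8×8 compression artifacts appear around shape edges and the flat background shows ringing — characteristic JPEG degradation.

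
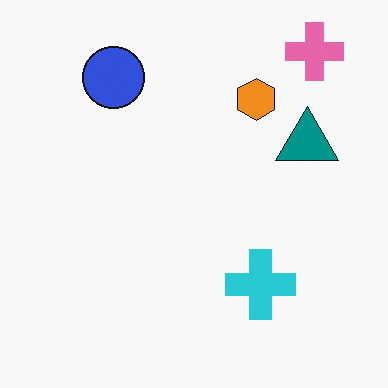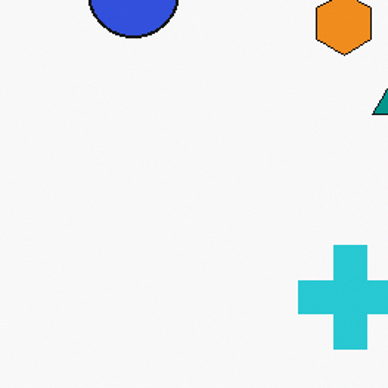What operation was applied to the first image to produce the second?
Cropped to a modestly smaller region and rescaled.

The visible shapes are larger and the field of view is narrower; shapes near the original edges may be partly or wholly outside the frame — a crop-and-rescale.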